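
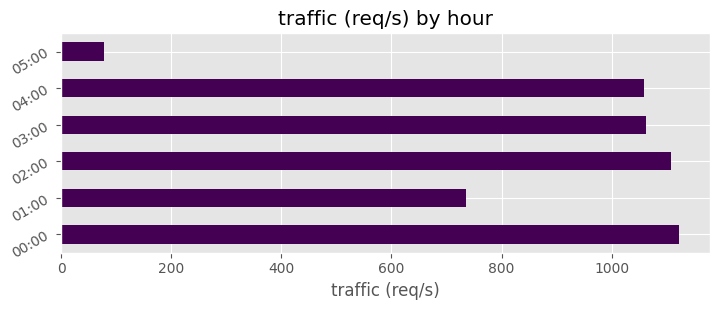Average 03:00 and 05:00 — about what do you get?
≈ 600

(1100 + 100) / 2 ≈ 600.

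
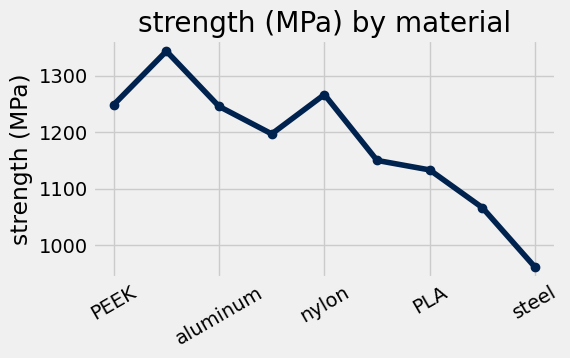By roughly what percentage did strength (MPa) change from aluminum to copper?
≈ -8%

aluminum ≈ 1250, copper ≈ 1150; (1150 − 1250) / 1250 ≈ -8%.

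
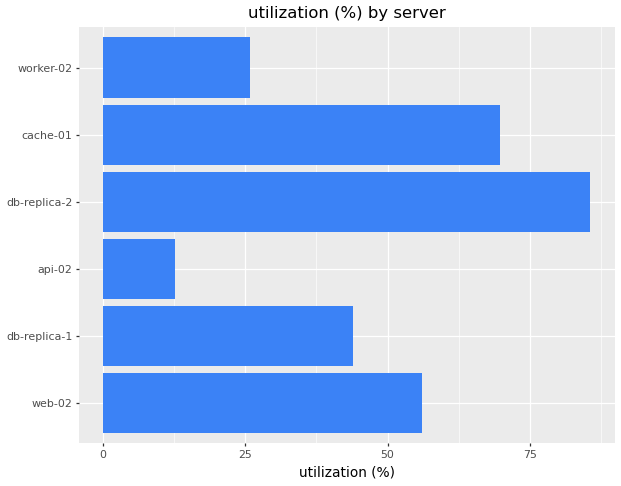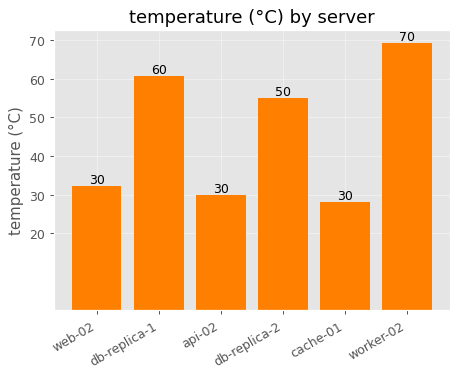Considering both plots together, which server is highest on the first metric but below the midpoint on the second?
Chart 2 median temperature (°C) ≈ 40; below-median servers: web-02, api-02, cache-01. Among those, cache-01 has the highest utilization (%) (≈ 70).

cache-01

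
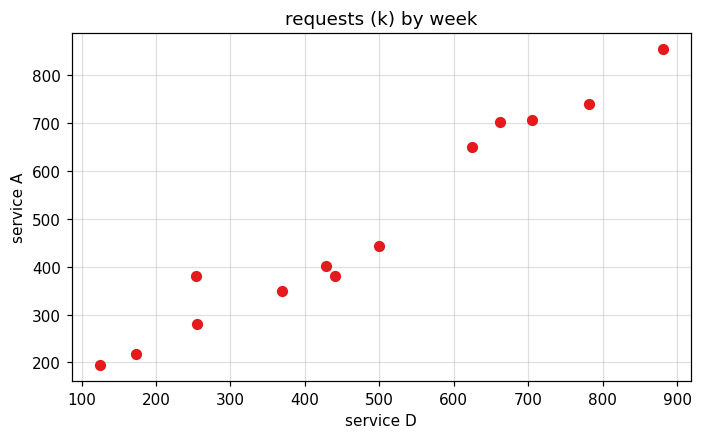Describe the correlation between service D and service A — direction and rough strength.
positive, strong

Points are positively correlated; strong (|r| ≈ 1.0).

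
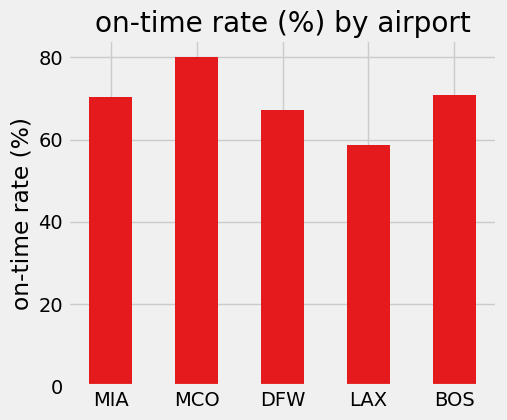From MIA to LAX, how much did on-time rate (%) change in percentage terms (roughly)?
≈ -14.3%

MIA ≈ 70, LAX ≈ 60; (60 − 70) / 70 ≈ -14.3%.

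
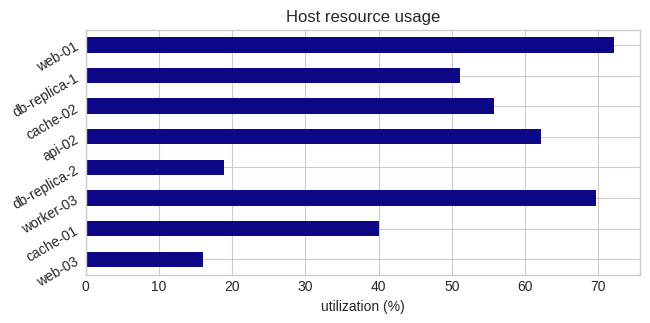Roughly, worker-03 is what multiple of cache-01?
worker-03 ≈ 70, cache-01 ≈ 40; 70/40 ≈ 1.75.

≈ 1.75×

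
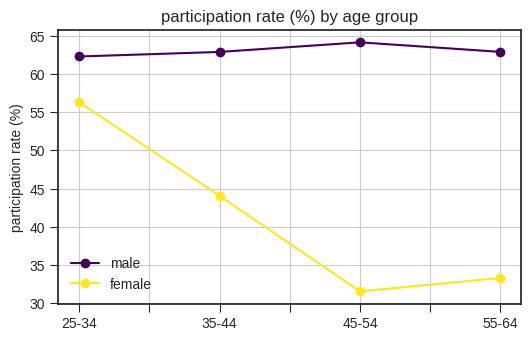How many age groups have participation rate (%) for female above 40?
Above 40: 25-34, 35-44.

2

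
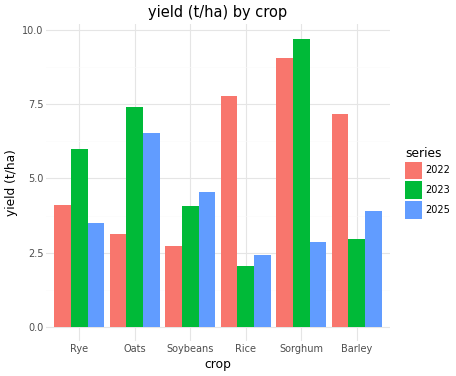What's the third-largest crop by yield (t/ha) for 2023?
Rye

Top 4 for 2023: Sorghum ≈ 10, Oats ≈ 7, Rye ≈ 6, Soybeans ≈ 4.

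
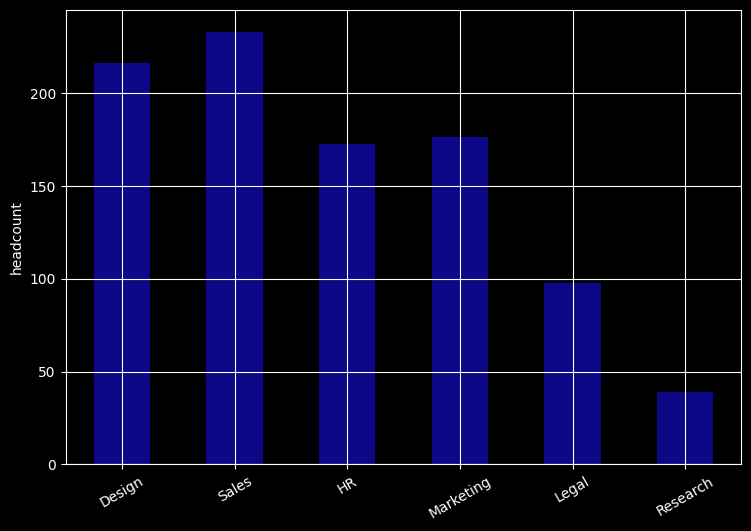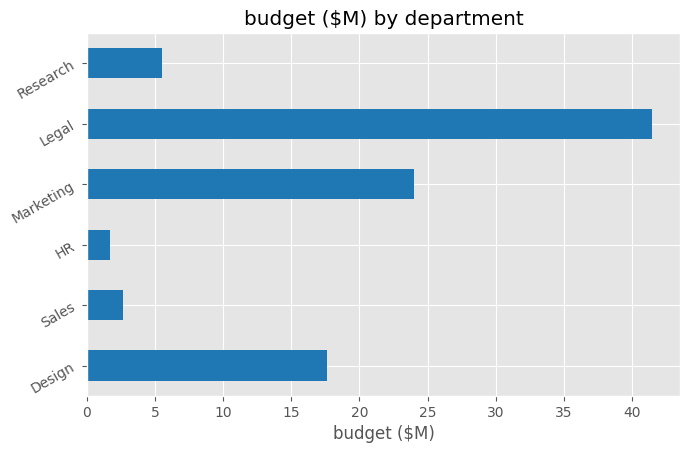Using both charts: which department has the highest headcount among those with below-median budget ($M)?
Chart 2 median budget ($M) ≈ 10; below-median departments: Sales, HR, Research. Among those, Sales has the highest headcount (≈ 225).

Sales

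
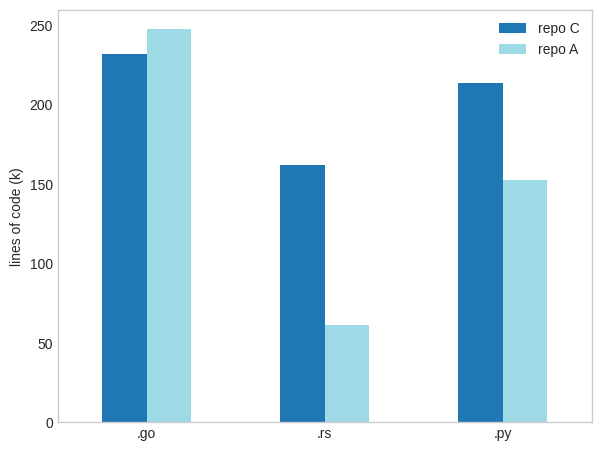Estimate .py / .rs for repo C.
.py ≈ 225, .rs ≈ 150; 225/150 ≈ 1.5.

≈ 1.5×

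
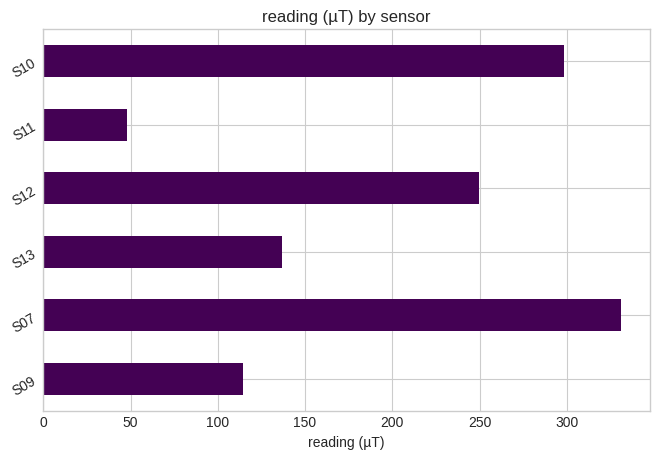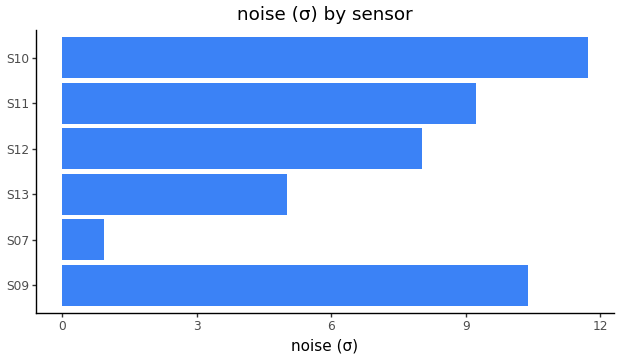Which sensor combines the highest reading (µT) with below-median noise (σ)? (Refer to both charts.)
S07

Chart 2 median noise (σ) ≈ 8; below-median sensors: S07, S13, S12. Among those, S07 has the highest reading (µT) (≈ 350).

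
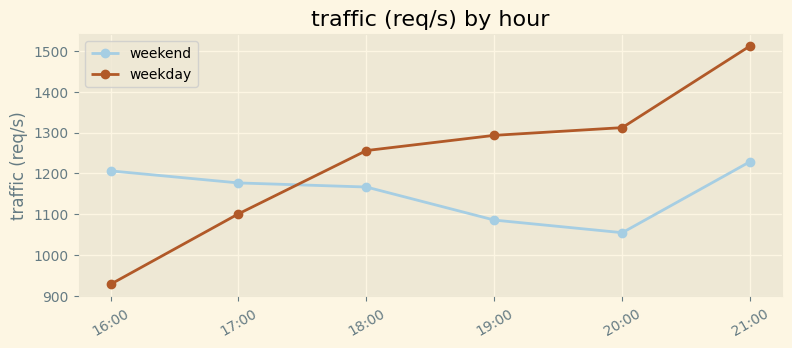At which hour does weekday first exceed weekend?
18:00

17:00: weekday ≈ 1100 vs weekend ≈ 1200 (not yet); 18:00: weekday ≈ 1250 vs weekend ≈ 1150 (first crossover).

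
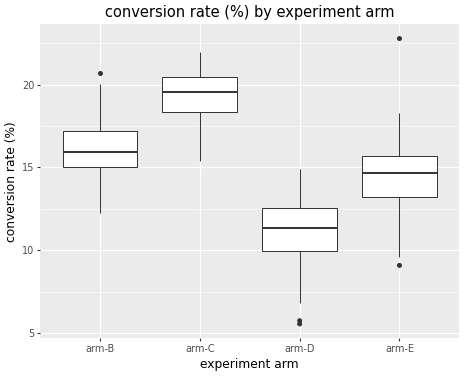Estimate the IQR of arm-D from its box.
≈ 3

Q3 ≈ 13, Q1 ≈ 10; IQR ≈ 3.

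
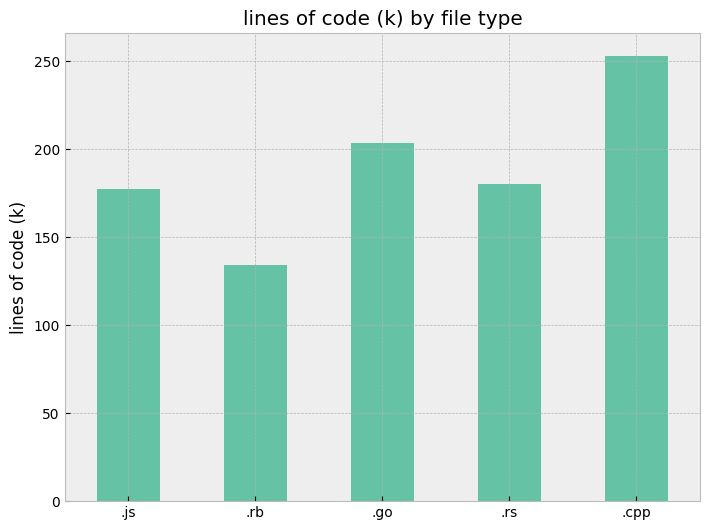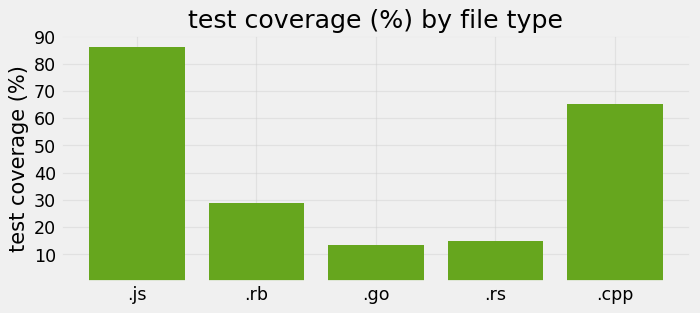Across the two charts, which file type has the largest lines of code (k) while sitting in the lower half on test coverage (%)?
Chart 2 median test coverage (%) ≈ 30; below-median file types: .go, .rs. Among those, .go has the highest lines of code (k) (≈ 200).

.go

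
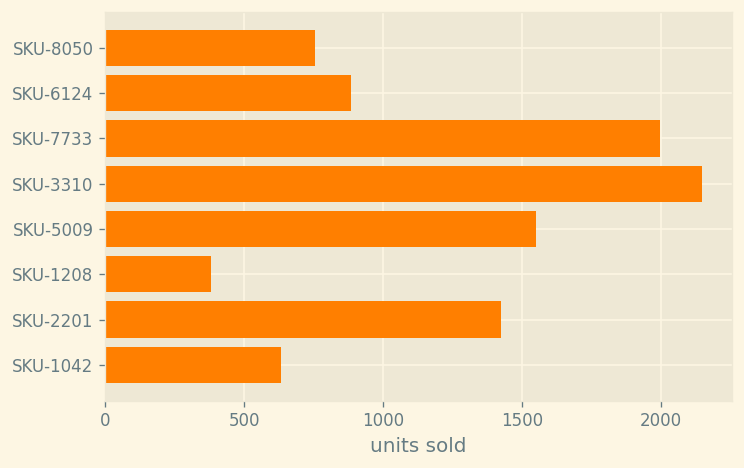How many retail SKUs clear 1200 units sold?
Above 1200: SKU-7733, SKU-3310, SKU-5009, SKU-2201.

4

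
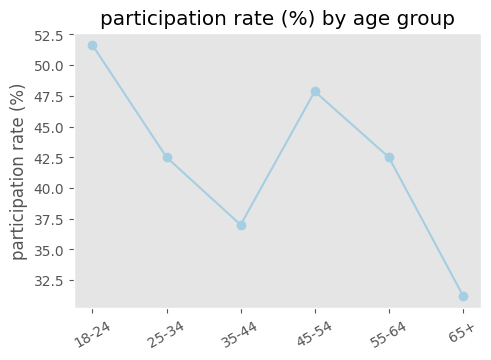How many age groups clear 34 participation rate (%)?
5

Above 34: 18-24, 25-34, 35-44, 45-54, 55-64.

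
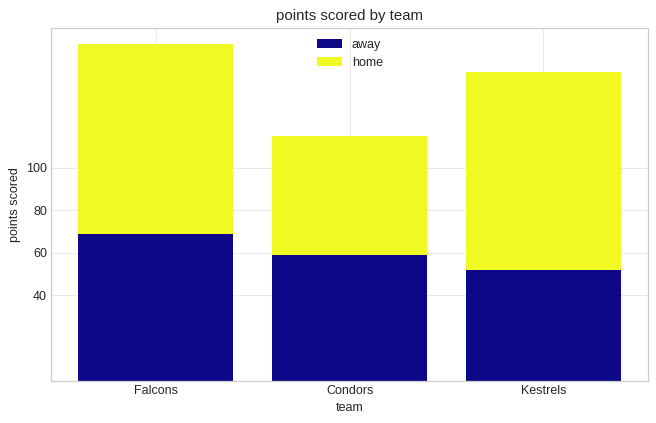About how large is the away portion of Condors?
away top ≈ 60, bottom ≈ 0; segment ≈ 60.

≈ 60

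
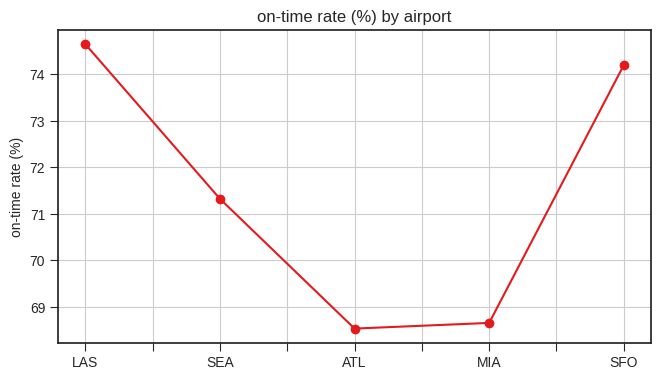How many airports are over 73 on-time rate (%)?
2

Above 73: LAS, SFO.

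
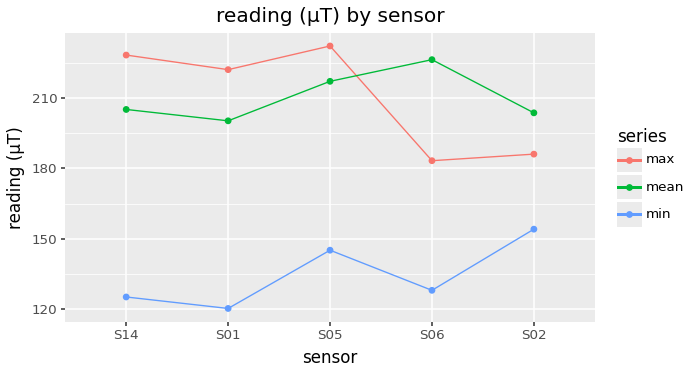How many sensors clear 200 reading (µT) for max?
3

Above 200: S14, S01, S05.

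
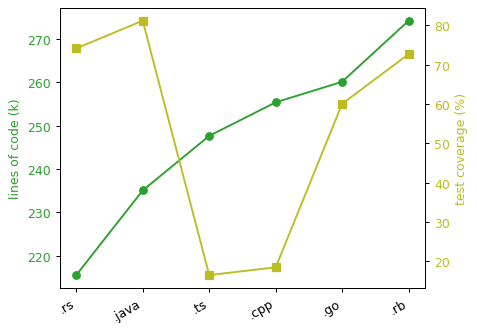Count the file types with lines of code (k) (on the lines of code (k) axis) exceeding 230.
Above 230: .java, .ts, .cpp, .go, .rb.

5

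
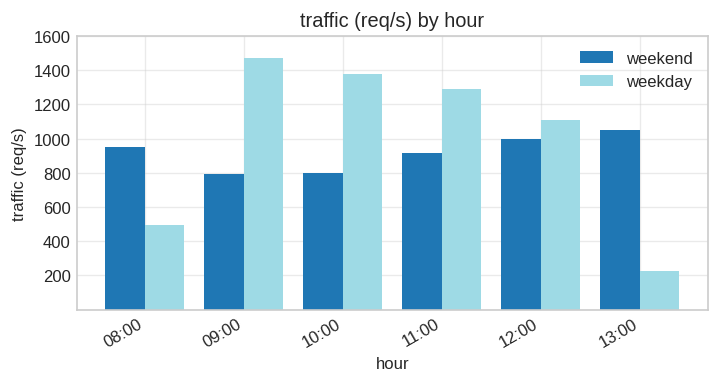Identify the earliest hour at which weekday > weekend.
09:00

08:00: weekday ≈ 400 vs weekend ≈ 1000 (not yet); 09:00: weekday ≈ 1400 vs weekend ≈ 800 (first crossover).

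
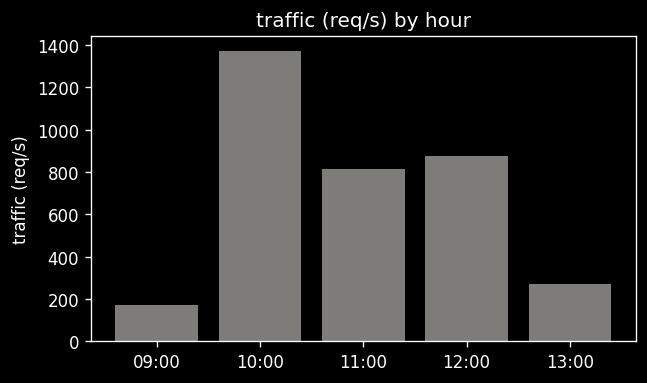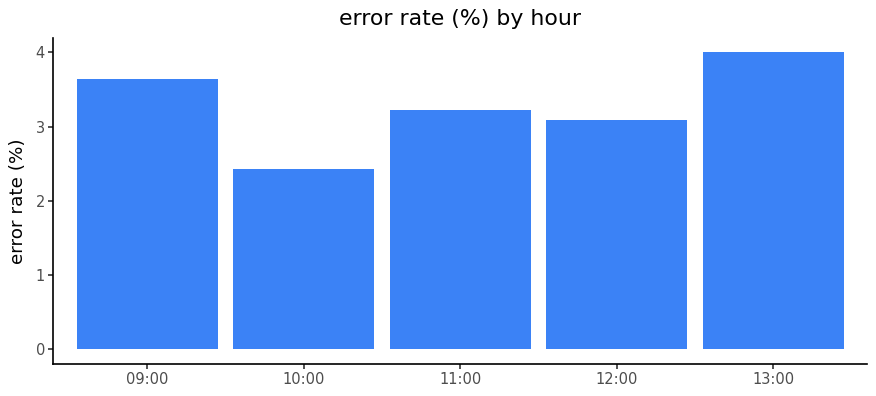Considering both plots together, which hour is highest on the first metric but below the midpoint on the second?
10:00

Chart 2 median error rate (%) ≈ 3; below-median hours: 10:00, 12:00. Among those, 10:00 has the highest traffic (req/s) (≈ 1400).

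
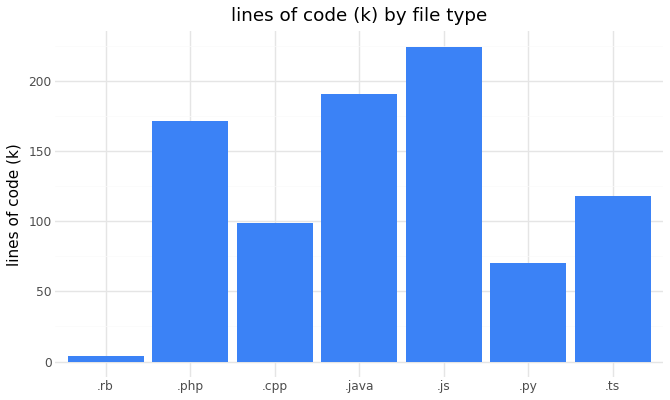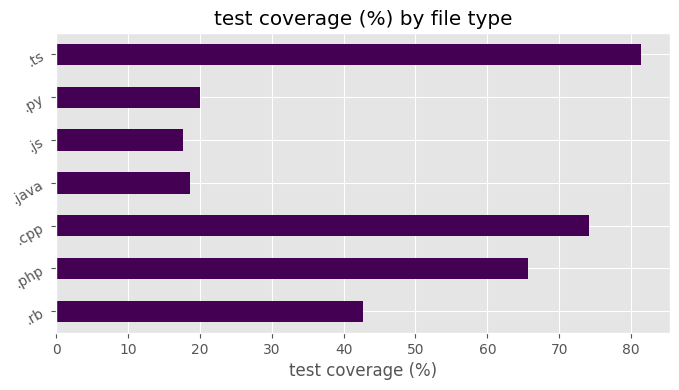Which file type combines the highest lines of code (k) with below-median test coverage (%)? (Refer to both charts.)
Chart 2 median test coverage (%) ≈ 40; below-median file types: .java, .js, .py. Among those, .js has the highest lines of code (k) (≈ 225).

.js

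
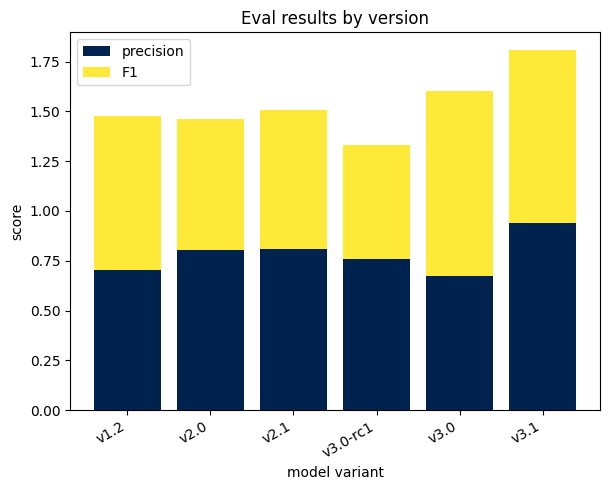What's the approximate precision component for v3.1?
≈ 1.0

precision top ≈ 1.0, bottom ≈ 0.0; segment ≈ 1.0.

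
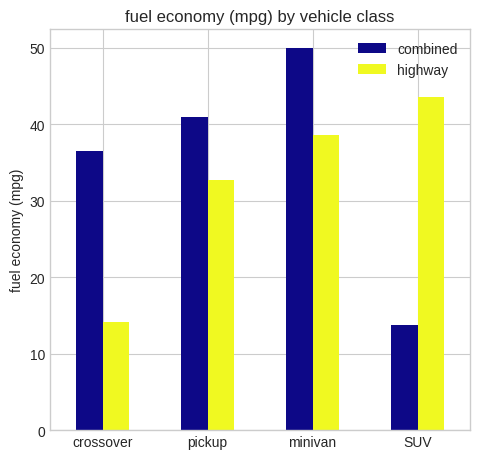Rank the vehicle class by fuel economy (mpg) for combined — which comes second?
pickup

Top 3 for combined: minivan ≈ 50, pickup ≈ 40, crossover ≈ 35.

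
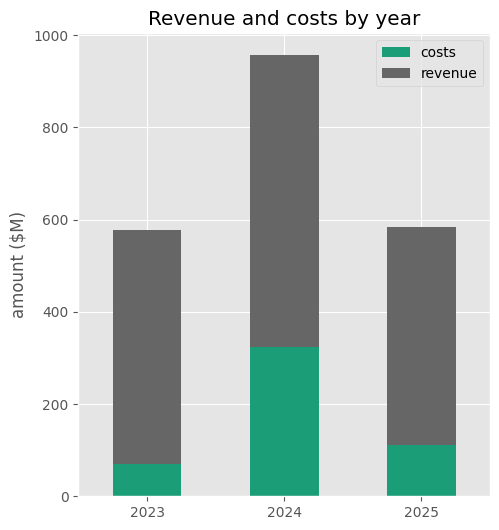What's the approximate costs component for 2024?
costs top ≈ 300, bottom ≈ 0; segment ≈ 300.

≈ 300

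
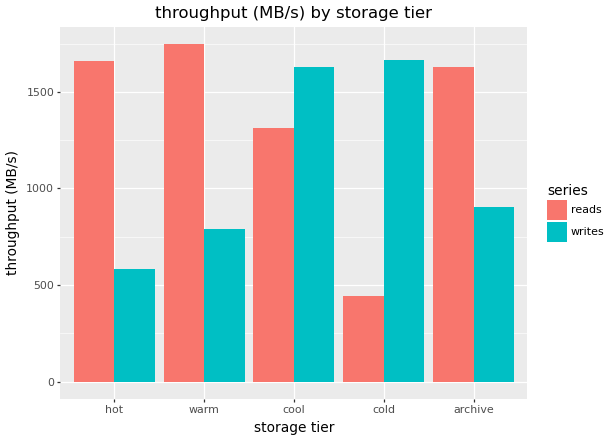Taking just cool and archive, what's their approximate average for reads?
≈ 1500

(1400 + 1600) / 2 ≈ 1500.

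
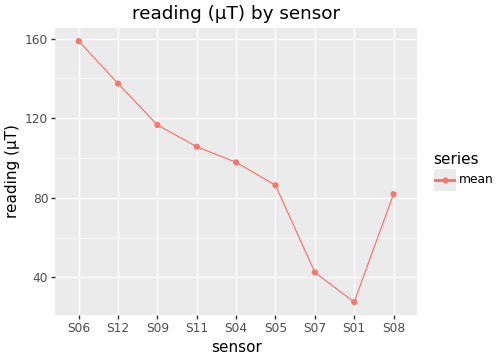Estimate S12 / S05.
≈ 1.75×

S12 ≈ 140, S05 ≈ 80; 140/80 ≈ 1.75.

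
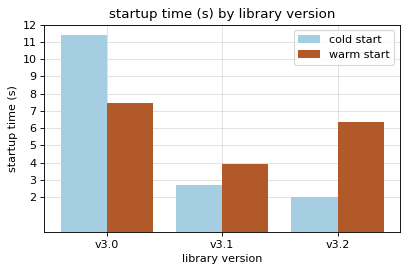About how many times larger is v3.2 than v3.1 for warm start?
≈ 1.5×

v3.2 ≈ 6, v3.1 ≈ 4; 6/4 ≈ 1.5.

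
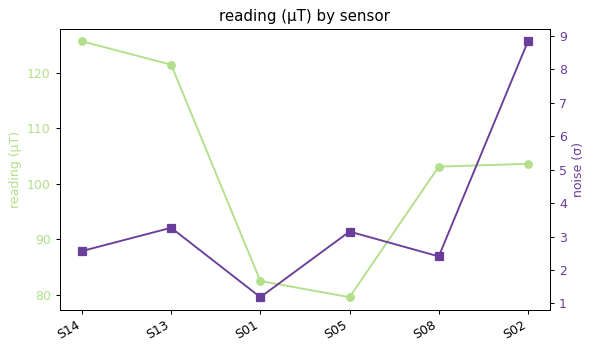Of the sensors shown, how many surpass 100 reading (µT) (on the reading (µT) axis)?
Above 100: S14, S13, S08, S02.

4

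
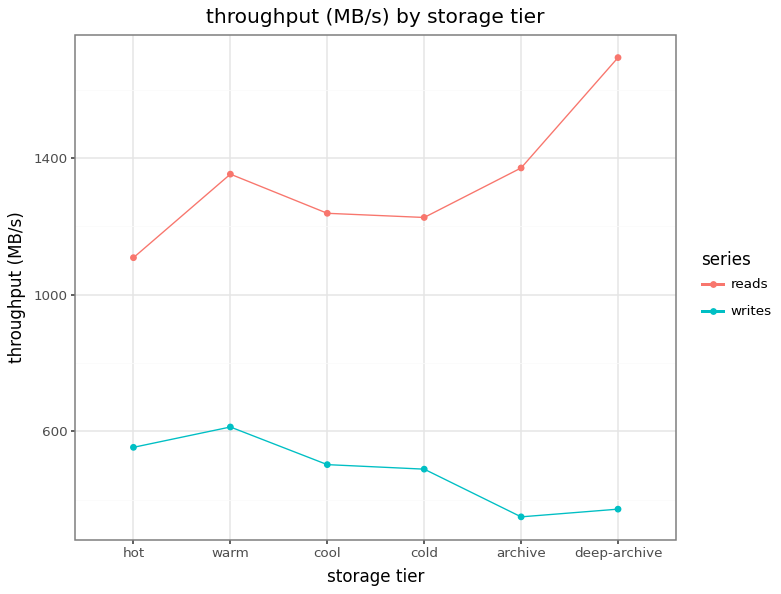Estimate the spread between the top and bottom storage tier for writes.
Max warm ≈ 600, min archive ≈ 400; range ≈ 200.

≈ 200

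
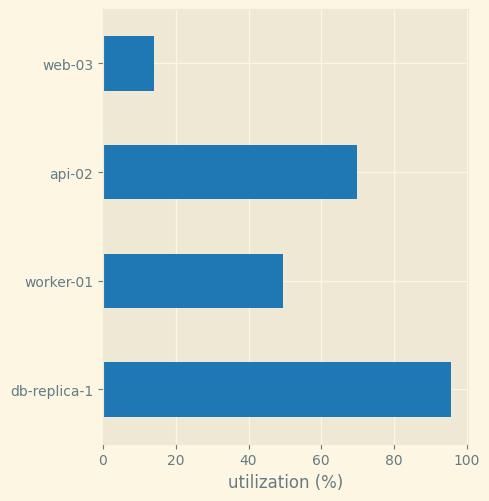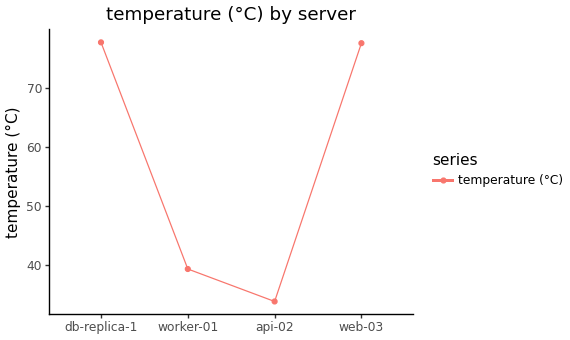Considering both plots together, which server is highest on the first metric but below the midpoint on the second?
Chart 2 median temperature (°C) ≈ 60; below-median servers: worker-01, api-02. Among those, api-02 has the highest utilization (%) (≈ 70).

api-02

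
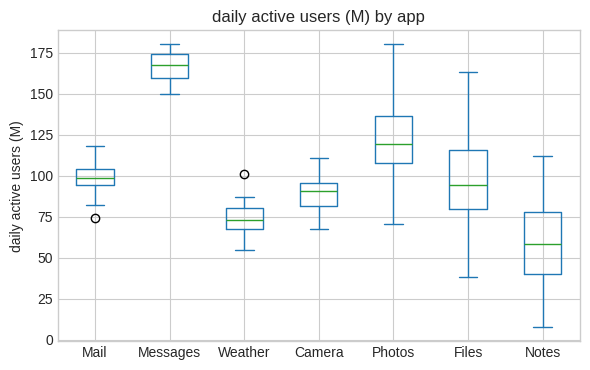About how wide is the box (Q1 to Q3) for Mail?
Q3 ≈ 100, Q1 ≈ 90; IQR ≈ 10.

≈ 10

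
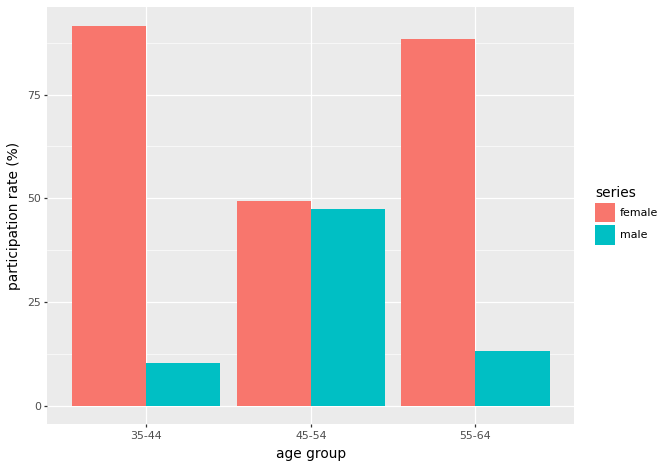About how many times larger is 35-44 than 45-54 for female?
≈ 1.8×

35-44 ≈ 90, 45-54 ≈ 50; 90/50 ≈ 1.8.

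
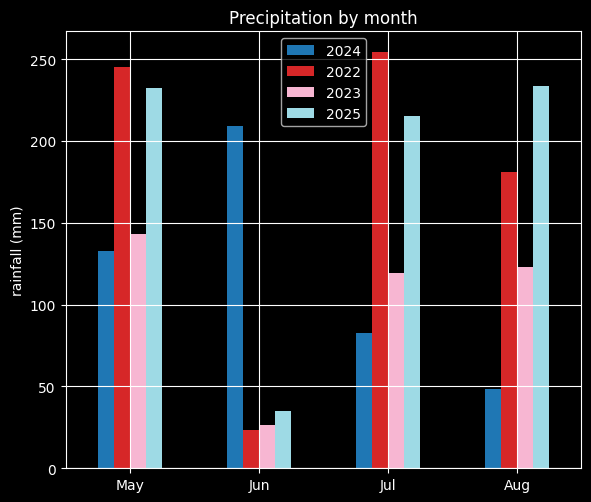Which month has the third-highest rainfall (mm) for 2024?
Jul

Top 4 for 2024: Jun ≈ 200, May ≈ 125, Jul ≈ 75, Aug ≈ 50.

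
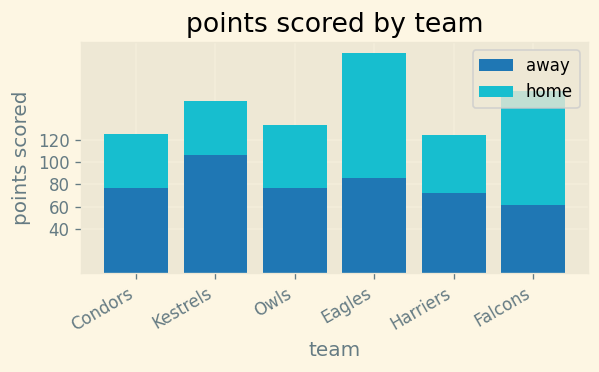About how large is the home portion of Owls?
≈ 60

home top ≈ 140, bottom ≈ 80; segment ≈ 60.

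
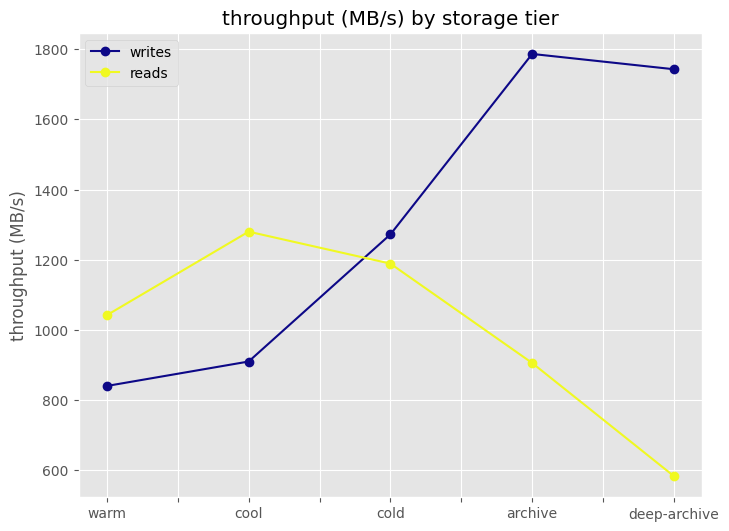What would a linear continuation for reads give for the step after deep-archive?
Last three: 1200, 1000, 600 → slope ≈ -300/step → next ≈ 300.

≈ 300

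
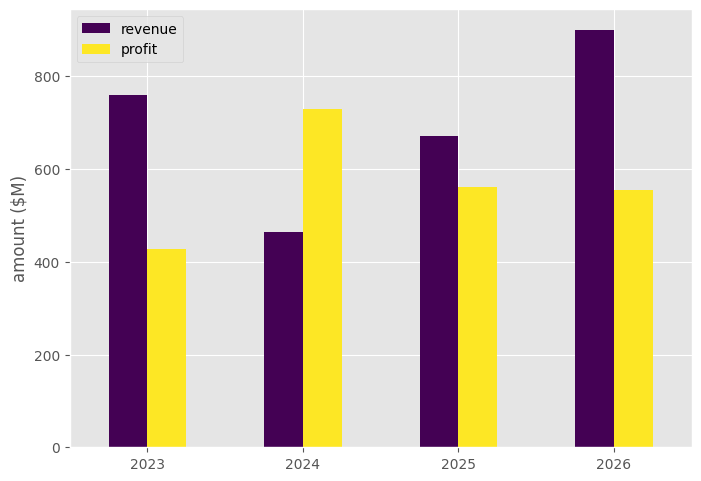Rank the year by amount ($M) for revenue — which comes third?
2025

Top 4 for revenue: 2026 ≈ 900, 2023 ≈ 800, 2025 ≈ 700, 2024 ≈ 500.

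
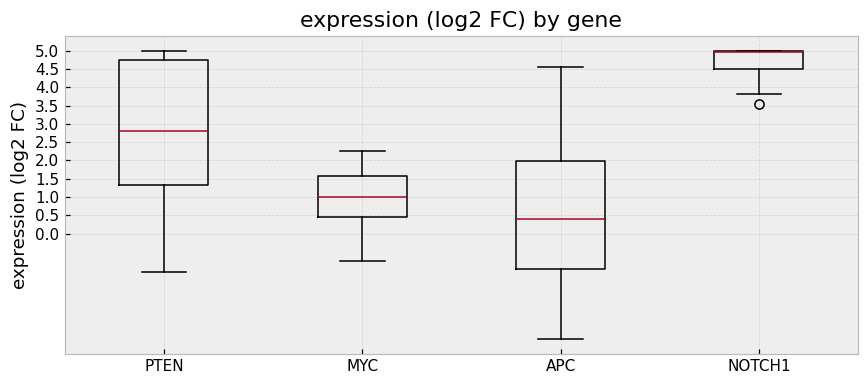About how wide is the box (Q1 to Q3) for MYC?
≈ 1.0

Q3 ≈ 1.5, Q1 ≈ 0.5; IQR ≈ 1.0.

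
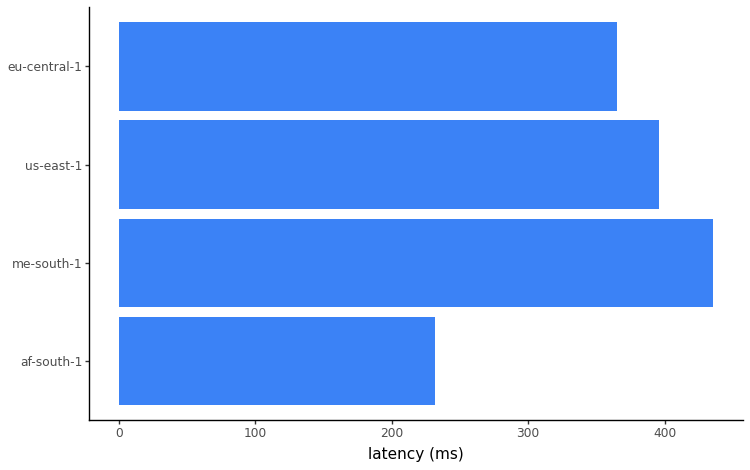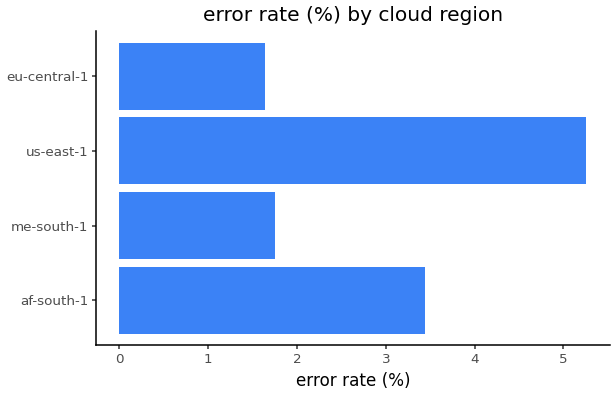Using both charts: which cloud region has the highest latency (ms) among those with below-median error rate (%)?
Chart 2 median error rate (%) ≈ 2.5; below-median cloud regions: me-south-1, eu-central-1. Among those, me-south-1 has the highest latency (ms) (≈ 450).

me-south-1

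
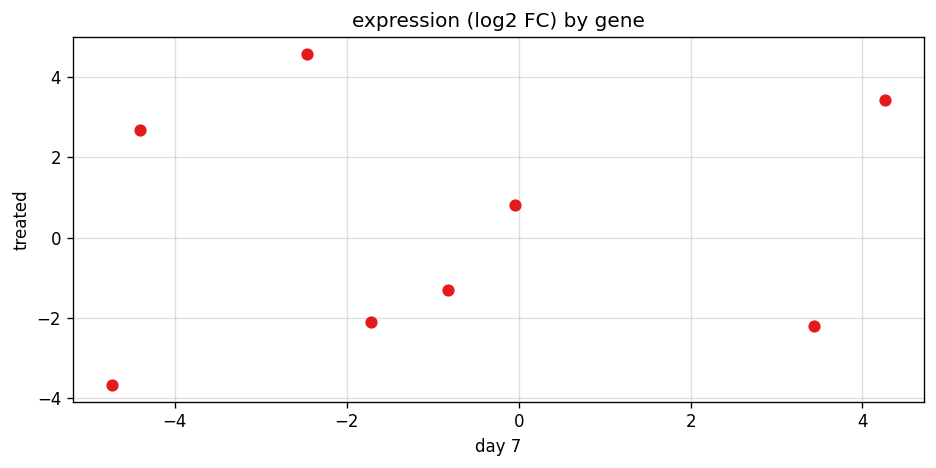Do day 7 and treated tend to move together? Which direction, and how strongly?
no clear correlation

Points are roughly uncorrelated; weak (|r| ≈ 0.1).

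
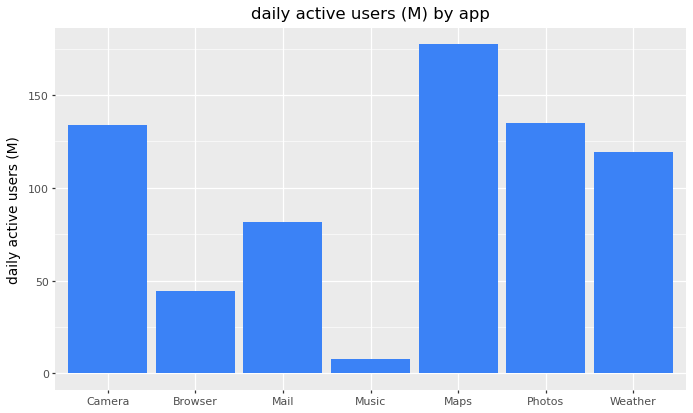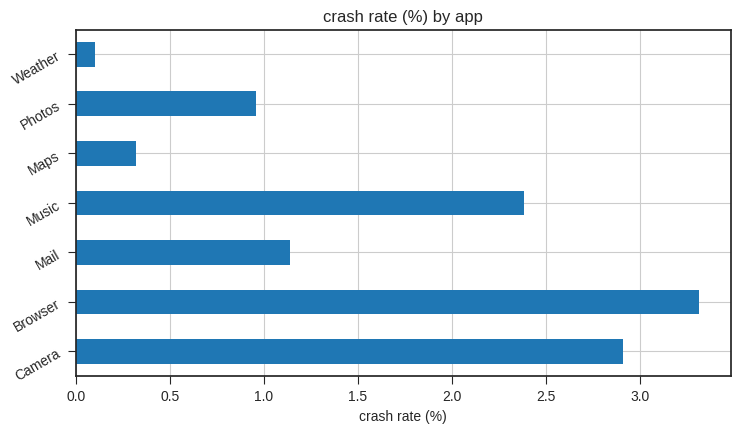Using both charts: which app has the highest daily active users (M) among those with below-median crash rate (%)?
Chart 2 median crash rate (%) ≈ 1; below-median apps: Maps, Photos, Weather. Among those, Maps has the highest daily active users (M) (≈ 180).

Maps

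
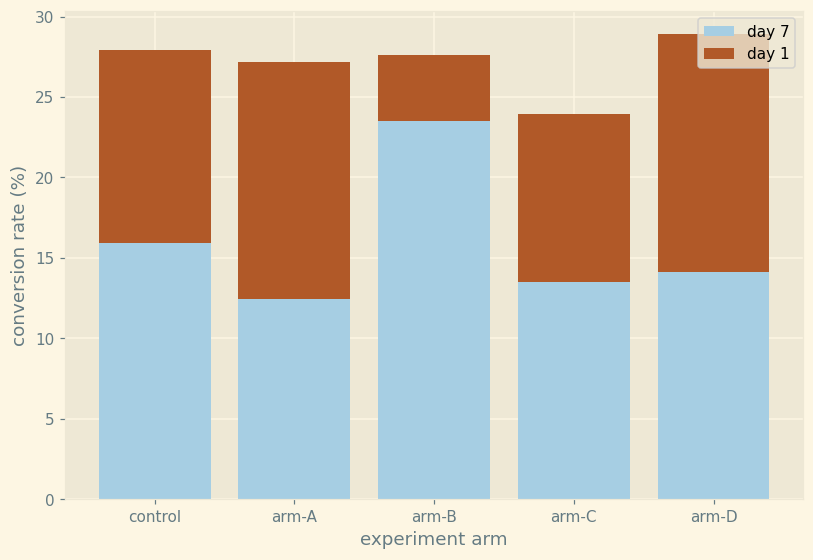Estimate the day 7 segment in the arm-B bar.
≈ 25

day 7 top ≈ 25, bottom ≈ 0; segment ≈ 25.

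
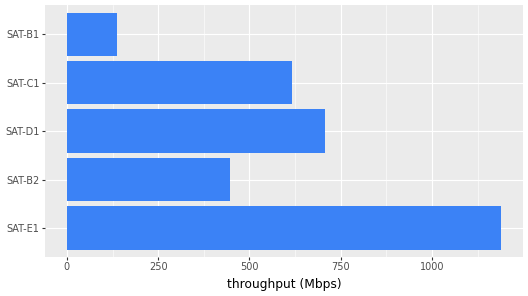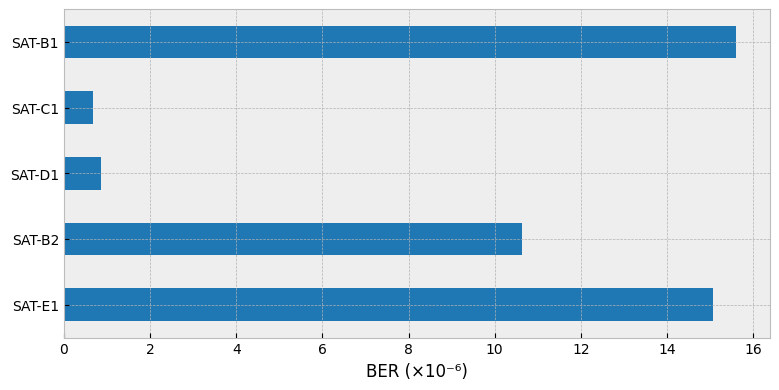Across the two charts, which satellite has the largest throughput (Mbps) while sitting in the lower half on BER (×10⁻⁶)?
SAT-D1

Chart 2 median BER (×10⁻⁶) ≈ 10; below-median satellites: SAT-D1, SAT-C1. Among those, SAT-D1 has the highest throughput (Mbps) (≈ 800).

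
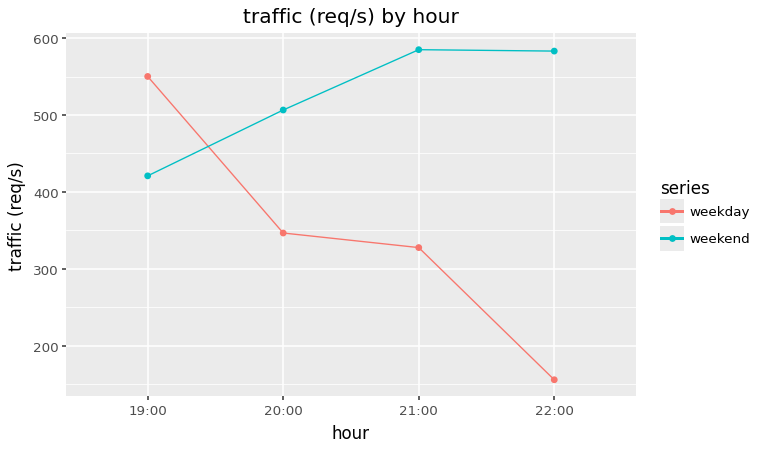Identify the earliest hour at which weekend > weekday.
19:00: weekend ≈ 400 vs weekday ≈ 550 (not yet); 20:00: weekend ≈ 500 vs weekday ≈ 350 (first crossover).

20:00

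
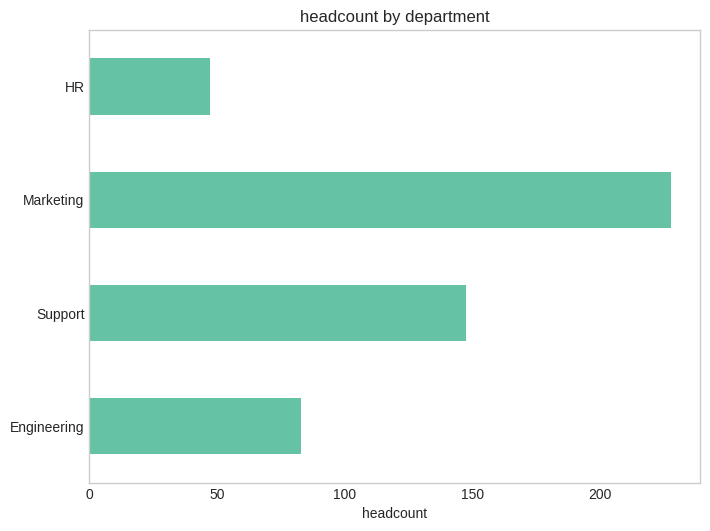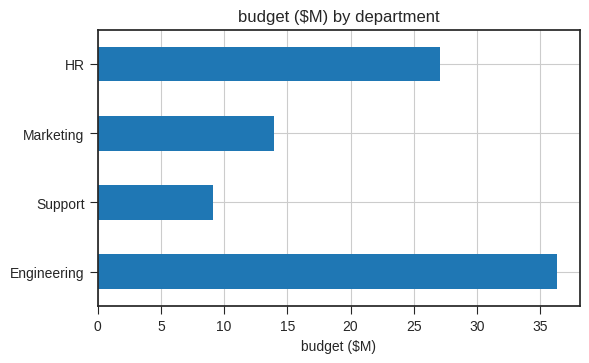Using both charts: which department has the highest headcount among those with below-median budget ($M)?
Chart 2 median budget ($M) ≈ 20; below-median departments: Support, Marketing. Among those, Marketing has the highest headcount (≈ 225).

Marketing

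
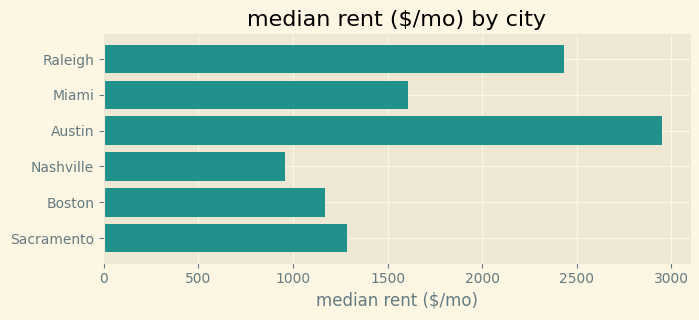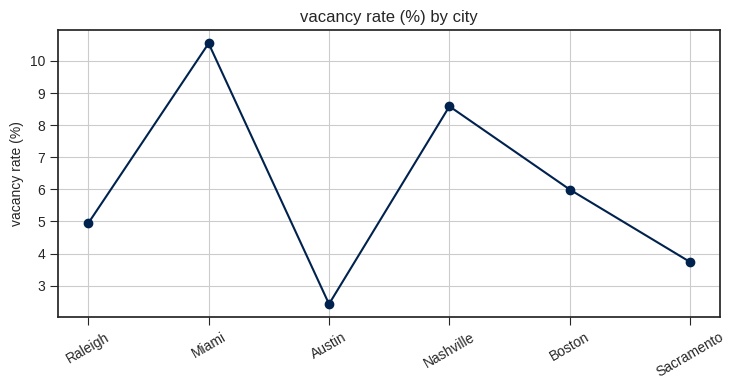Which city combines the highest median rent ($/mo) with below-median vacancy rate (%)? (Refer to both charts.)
Austin

Chart 2 median vacancy rate (%) ≈ 5; below-median cities: Raleigh, Austin, Sacramento. Among those, Austin has the highest median rent ($/mo) (≈ 3000).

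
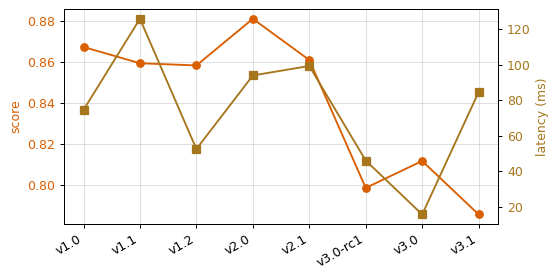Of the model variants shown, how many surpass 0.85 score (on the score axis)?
5

Above 0.85: v1.0, v1.1, v1.2, v2.0, v2.1.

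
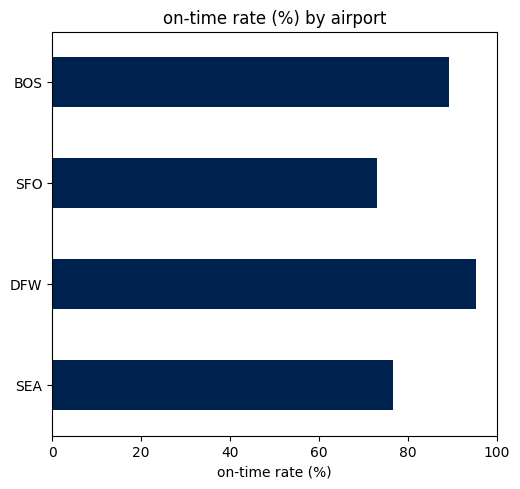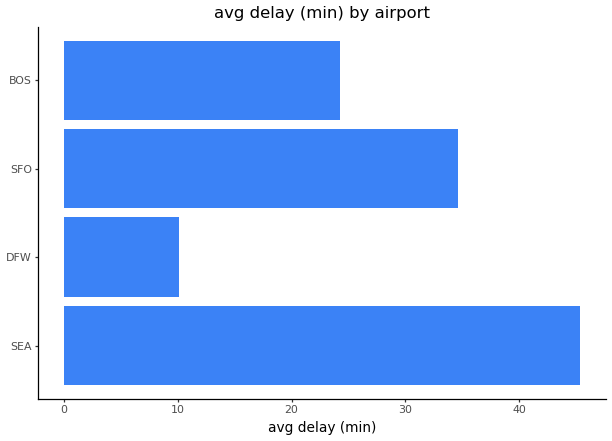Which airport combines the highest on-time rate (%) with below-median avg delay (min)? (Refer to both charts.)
Chart 2 median avg delay (min) ≈ 30; below-median airports: DFW, BOS. Among those, DFW has the highest on-time rate (%) (≈ 100).

DFW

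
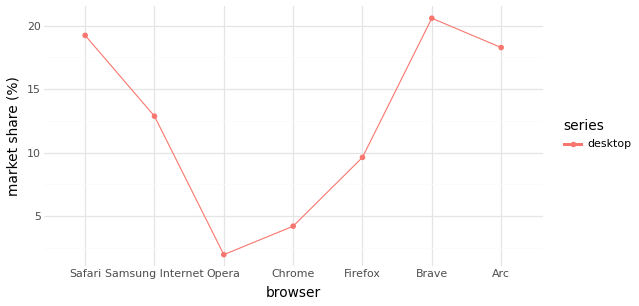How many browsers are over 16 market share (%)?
Above 16: Safari, Brave, Arc.

3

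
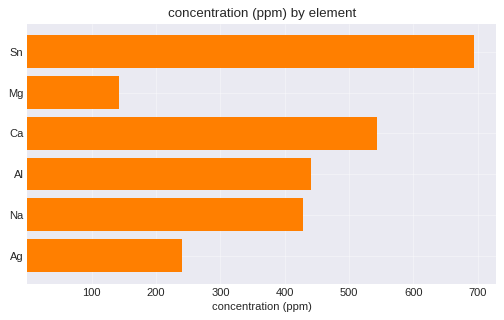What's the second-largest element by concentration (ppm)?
Ca

Top 3: Sn ≈ 700, Ca ≈ 500, Al ≈ 400.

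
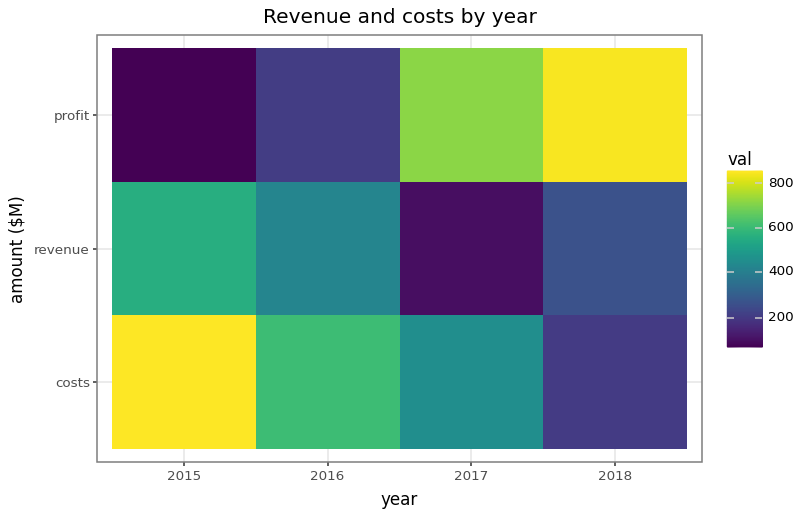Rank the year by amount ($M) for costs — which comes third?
Top 4 for costs: 2015 ≈ 900, 2016 ≈ 600, 2017 ≈ 500, 2018 ≈ 200.

2017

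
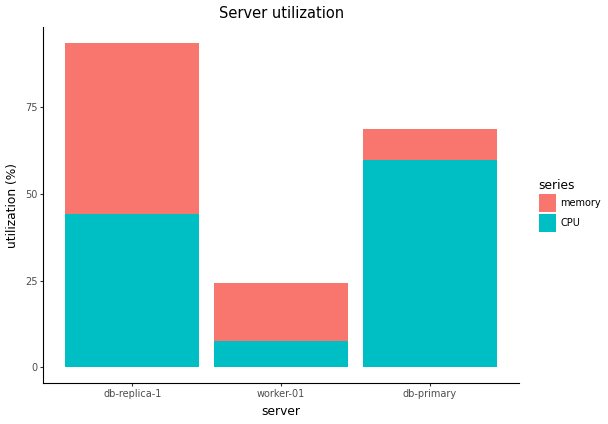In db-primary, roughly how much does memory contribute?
memory top ≈ 70, bottom ≈ 60; segment ≈ 10.

≈ 10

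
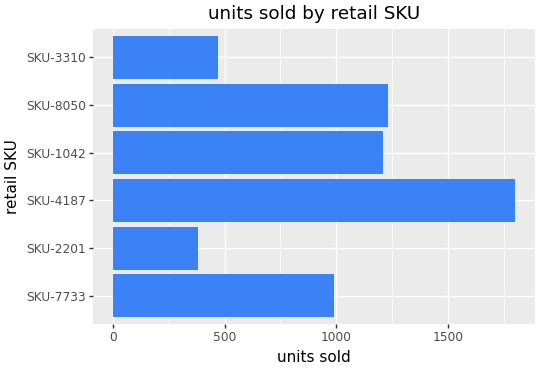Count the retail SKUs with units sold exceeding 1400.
Above 1400: SKU-4187.

1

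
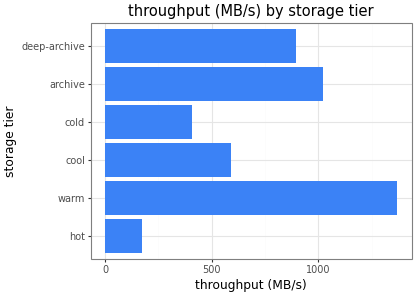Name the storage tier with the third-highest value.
Top 4: warm ≈ 1400, archive ≈ 1000, deep-archive ≈ 800, cool ≈ 600.

deep-archive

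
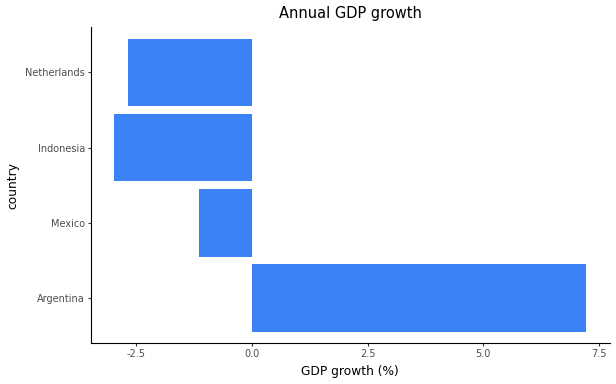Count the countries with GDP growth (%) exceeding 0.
1

Above 0: Argentina.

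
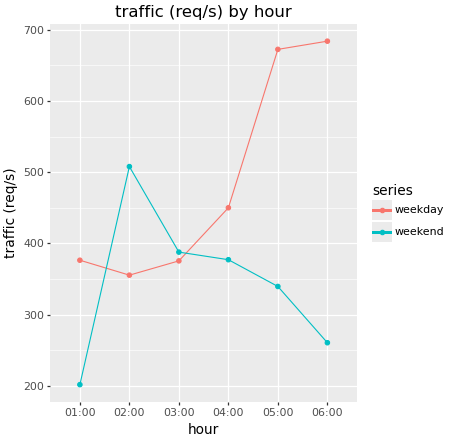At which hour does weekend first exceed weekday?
01:00: weekend ≈ 200 vs weekday ≈ 400 (not yet); 02:00: weekend ≈ 500 vs weekday ≈ 350 (first crossover).

02:00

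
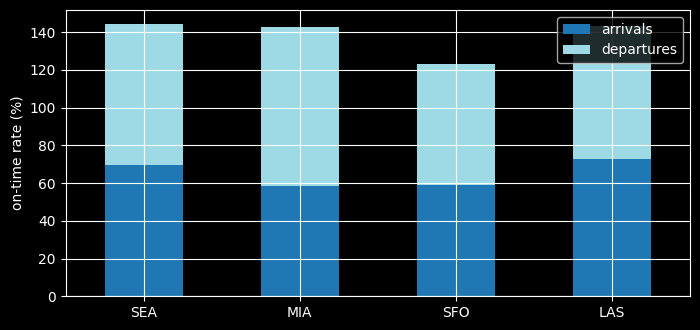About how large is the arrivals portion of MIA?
arrivals top ≈ 60, bottom ≈ 0; segment ≈ 60.

≈ 60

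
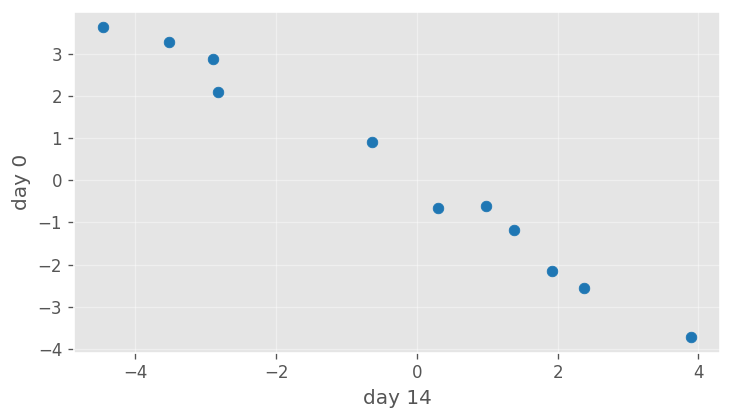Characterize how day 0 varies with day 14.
Points are negatively correlated; strong (|r| ≈ 1.0).

negative, strong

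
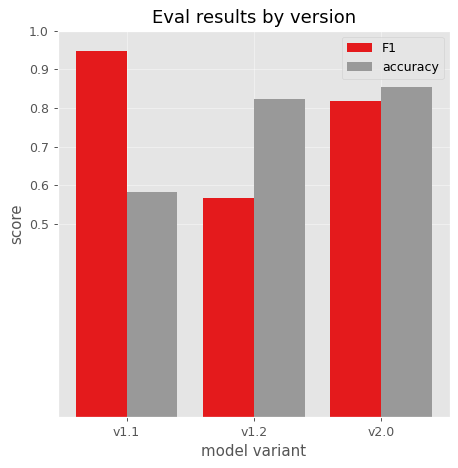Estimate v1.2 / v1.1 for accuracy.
v1.2 ≈ 0.8, v1.1 ≈ 0.6; 0.8/0.6 ≈ 1.33.

≈ 1.33×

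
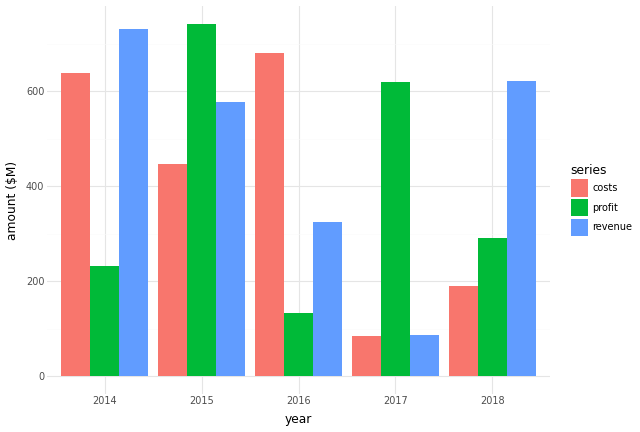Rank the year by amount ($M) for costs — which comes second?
2014

Top 3 for costs: 2016 ≈ 700, 2014 ≈ 600, 2015 ≈ 400.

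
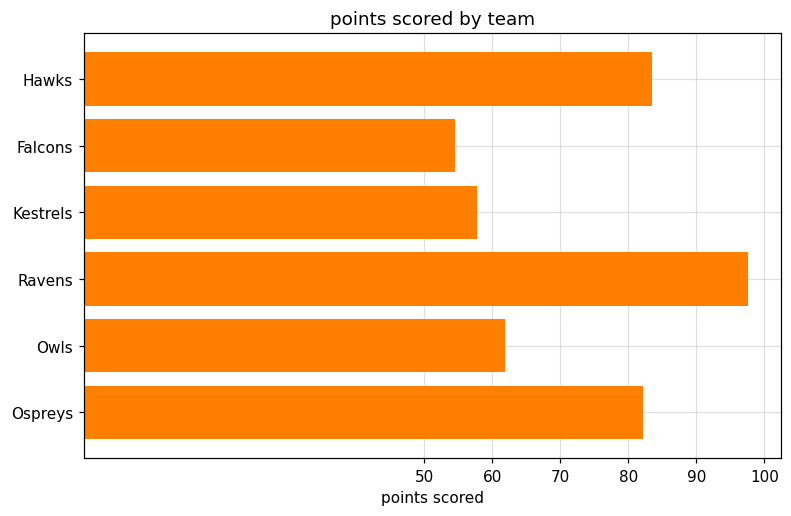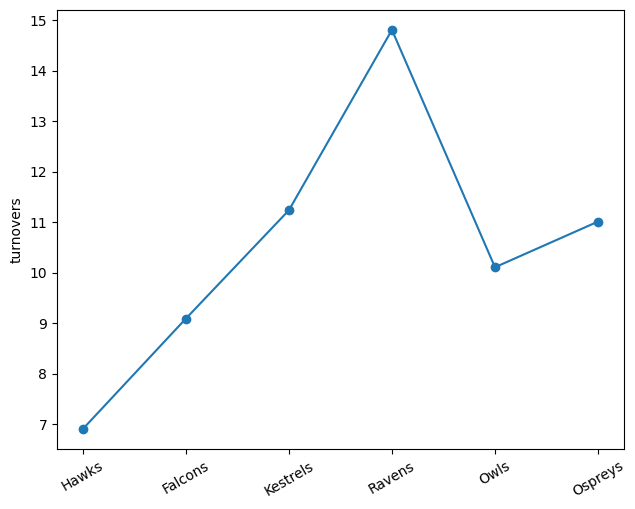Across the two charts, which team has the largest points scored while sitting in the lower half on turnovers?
Hawks

Chart 2 median turnovers ≈ 10; below-median teams: Hawks, Falcons, Owls. Among those, Hawks has the highest points scored (≈ 80).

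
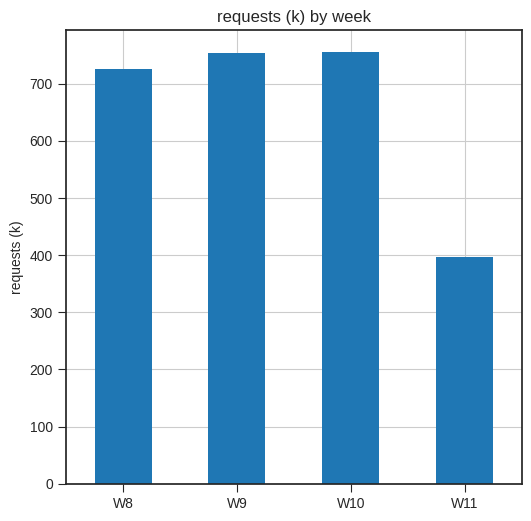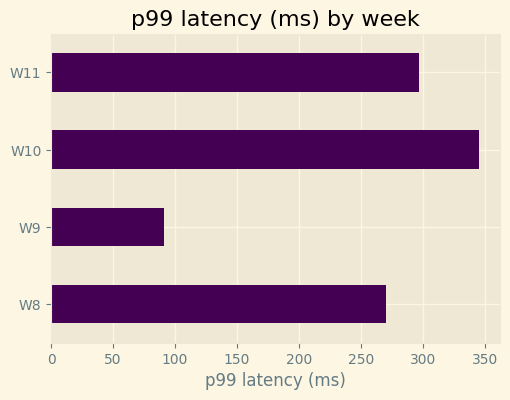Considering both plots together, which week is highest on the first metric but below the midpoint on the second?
Chart 2 median p99 latency (ms) ≈ 300; below-median weeks: W8, W9. Among those, W9 has the highest requests (k) (≈ 800).

W9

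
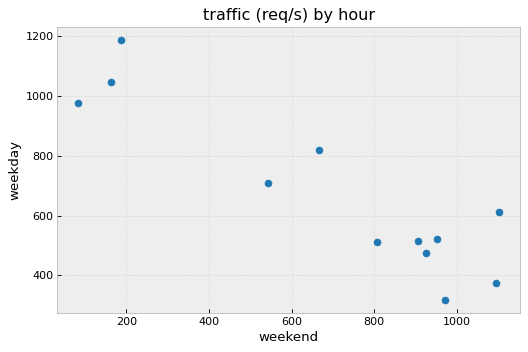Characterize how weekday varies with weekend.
Points are negatively correlated; strong (|r| ≈ 0.9).

negative, strong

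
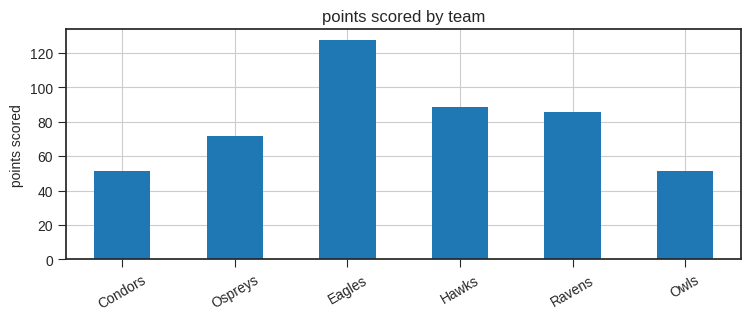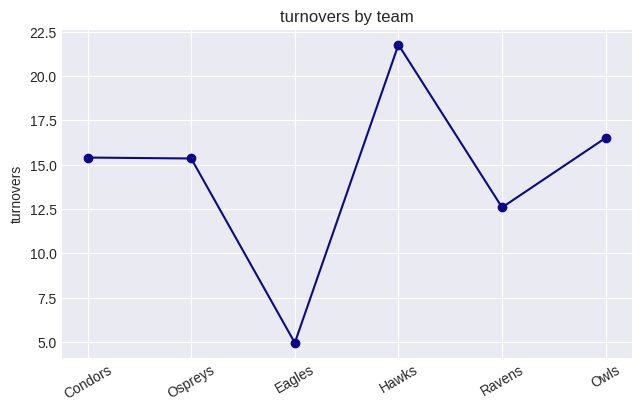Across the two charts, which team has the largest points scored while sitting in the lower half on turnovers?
Chart 2 median turnovers ≈ 16; below-median teams: Ospreys, Eagles, Ravens. Among those, Eagles has the highest points scored (≈ 120).

Eagles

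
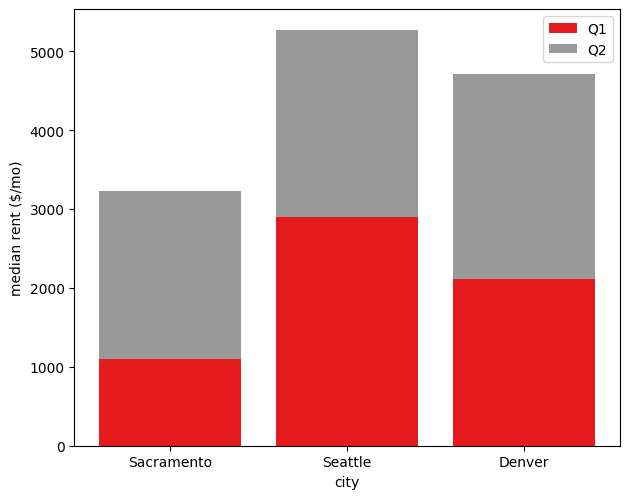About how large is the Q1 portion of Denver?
Q1 top ≈ 2000, bottom ≈ 0; segment ≈ 2000.

≈ 2000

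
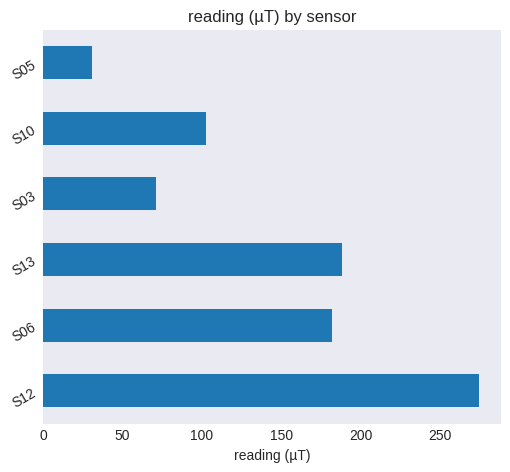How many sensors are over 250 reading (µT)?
Above 250: S12.

1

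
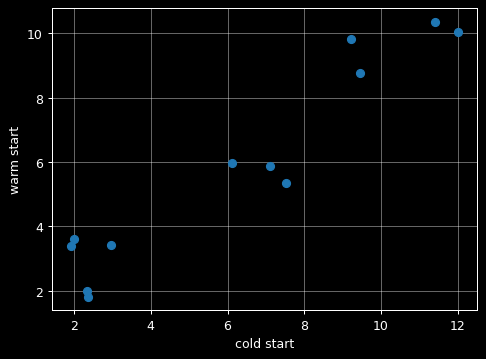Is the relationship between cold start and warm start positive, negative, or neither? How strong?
positive, strong

Points are positively correlated; strong (|r| ≈ 1.0).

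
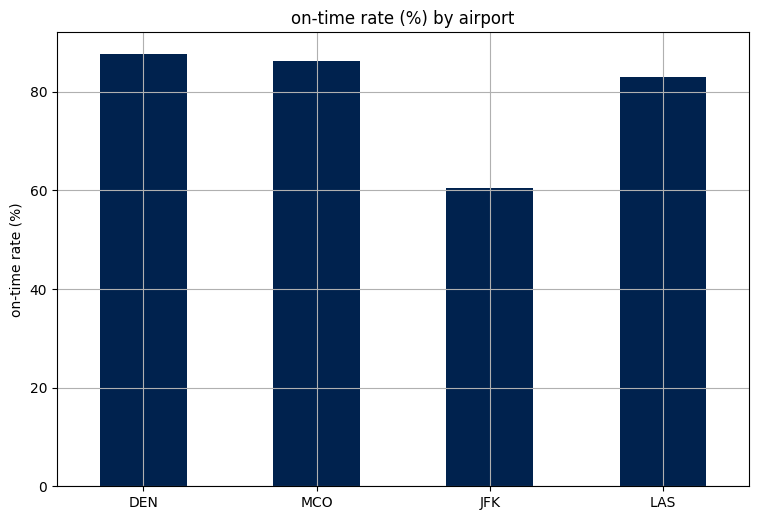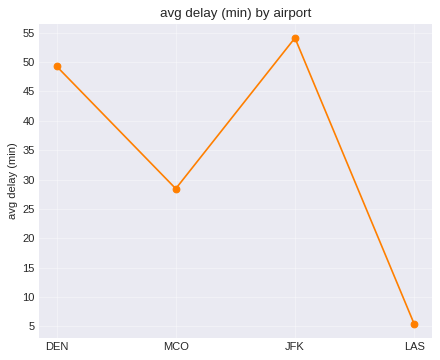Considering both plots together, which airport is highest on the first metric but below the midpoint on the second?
MCO

Chart 2 median avg delay (min) ≈ 40; below-median airports: MCO, LAS. Among those, MCO has the highest on-time rate (%) (≈ 90).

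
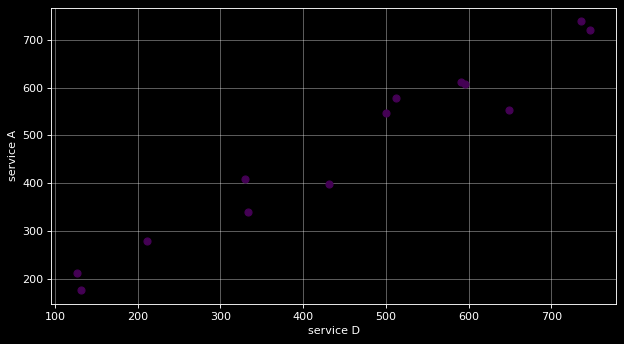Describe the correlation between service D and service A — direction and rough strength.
positive, strong

Points are positively correlated; strong (|r| ≈ 1.0).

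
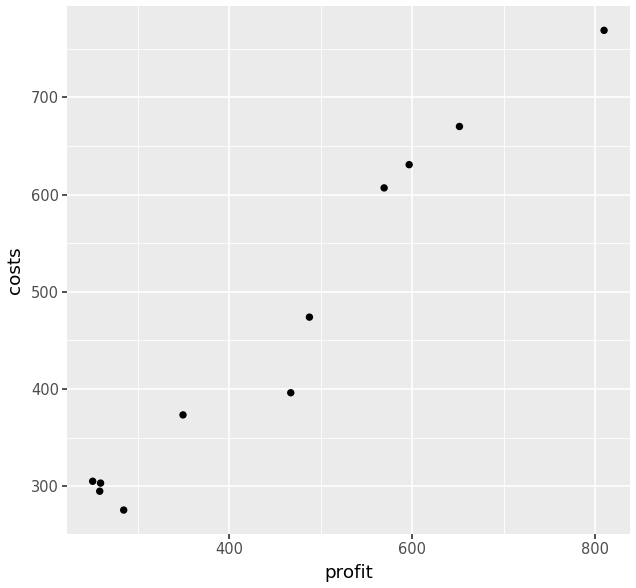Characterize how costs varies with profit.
Points are positively correlated; strong (|r| ≈ 1.0).

positive, strong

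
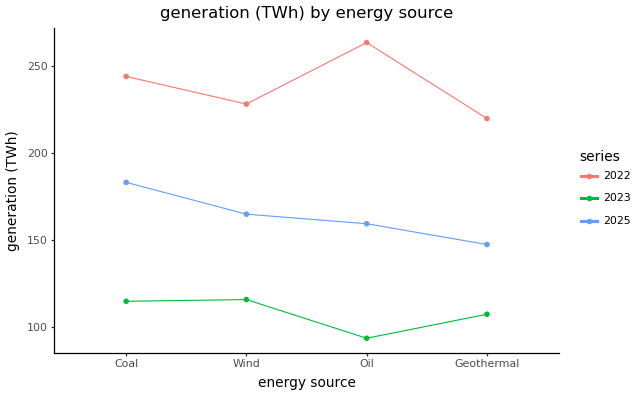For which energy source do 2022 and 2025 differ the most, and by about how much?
Oil: 2022 ≈ 260, 2025 ≈ 160 → gap ≈ 100. Next-largest (Geothermal) is only ≈ 80.

Oil, ≈ 100 TWh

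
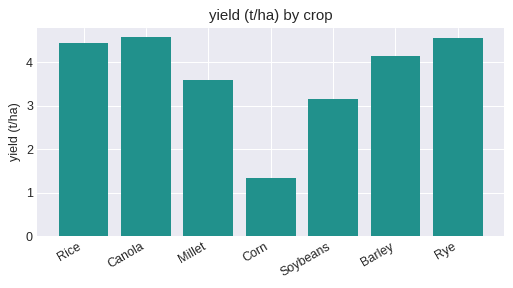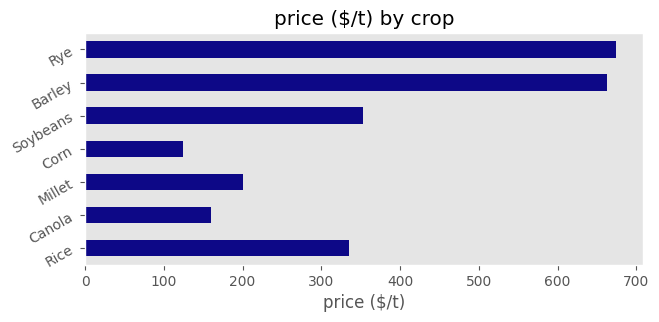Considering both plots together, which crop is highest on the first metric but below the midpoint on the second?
Chart 2 median price ($/t) ≈ 300; below-median crops: Canola, Millet, Corn. Among those, Canola has the highest yield (t/ha) (≈ 4.5).

Canola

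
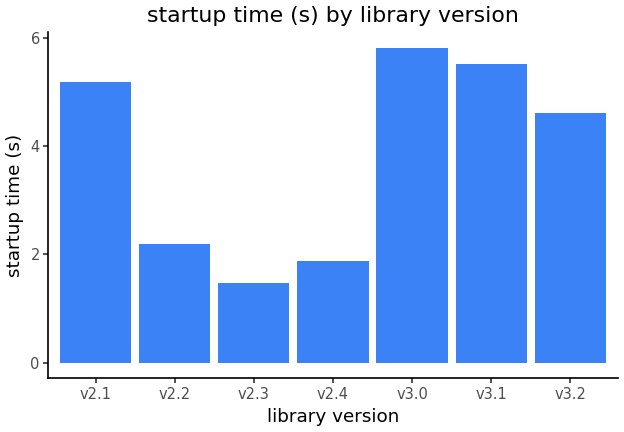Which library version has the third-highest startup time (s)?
v2.1

Top 4: v3.0 ≈ 6.0, v3.1 ≈ 5.5, v2.1 ≈ 5.0, v3.2 ≈ 4.5.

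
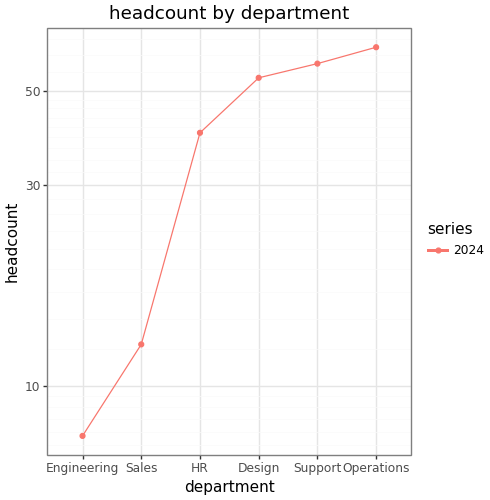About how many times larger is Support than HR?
Support ≈ 60, HR ≈ 40; 60/40 ≈ 1.5.

≈ 1.5×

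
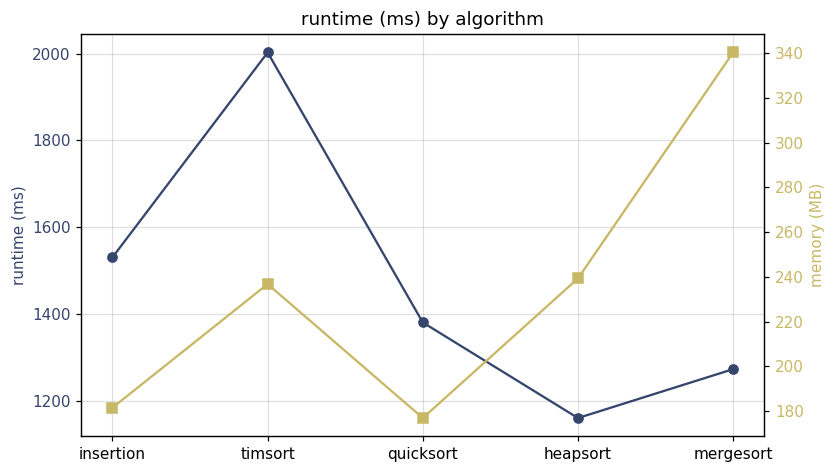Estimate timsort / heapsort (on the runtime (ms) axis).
≈ 1.67×

timsort ≈ 2000, heapsort ≈ 1200; 2000/1200 ≈ 1.67.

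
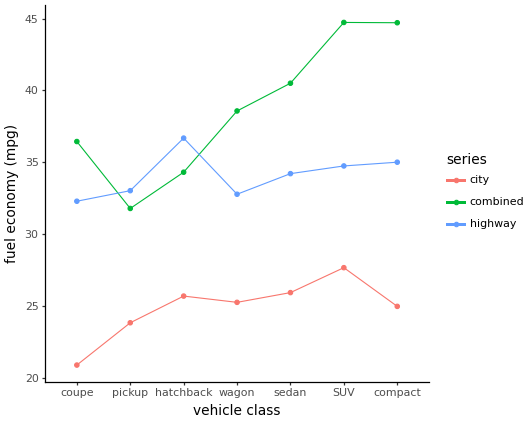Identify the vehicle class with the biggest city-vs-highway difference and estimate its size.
coupe: city ≈ 20, highway ≈ 32 → gap ≈ 12. Next-largest (hatchback) is only ≈ 10.

coupe, ≈ 12 mpg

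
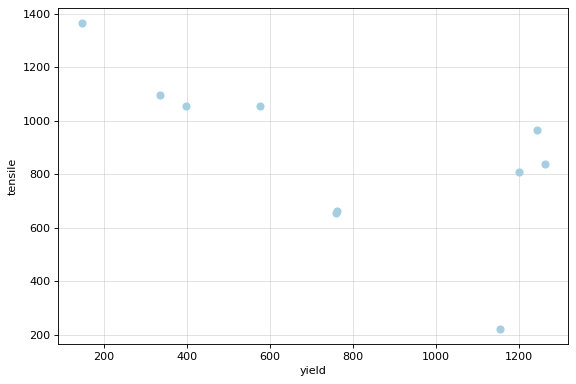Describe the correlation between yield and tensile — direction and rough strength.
Points are negatively correlated; moderate (|r| ≈ 0.6).

negative, moderate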